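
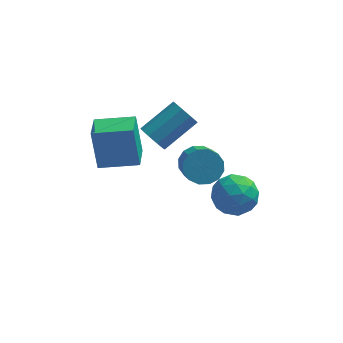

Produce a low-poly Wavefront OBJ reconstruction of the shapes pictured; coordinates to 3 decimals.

v -4.352 -3.78 -0.603
v -4.651 -3.342 1.45
v -4.32 -2.371 -0.899
v -4.618 -1.933 1.154
v -2.482 -3.767 -0.334
v -2.78 -3.329 1.719
v -2.449 -2.358 -0.63
v -2.748 -1.92 1.423
v 1.719 -1.493 -3.3
v 2.511 -1.928 -4.055
v 0.969 -3.232 -3.085
v 1.761 -3.667 -3.84
v 2.105 -3.286 -2.781
v 2.569 -2.211 -2.913
v 0.911 -2.949 -4.227
v 1.375 -1.874 -4.359
v 2.012 -2.828 -4.628
v 2.75 -3.036 -3.734
v 0.73 -2.124 -3.406
v 1.468 -2.332 -2.512
v 2.181 -1.558 -3.696
v 1.299 -3.602 -3.444
v 1.501 -3.378 -2.821
v 1.967 -3.633 -3.265
v 2.215 -1.725 -3.025
v 2.68 -1.98 -3.469
v 2.442 -2.778 -2.72
v 0.8 -3.18 -3.671
v 1.265 -3.435 -4.115
v 1.513 -1.527 -3.875
v 1.979 -1.782 -4.319
v 1.038 -2.382 -4.42
v 2.353 -2.342 -4.477
v 1.912 -3.364 -4.351
v 1.413 -2.942 -4.578
v 1.685 -2.311 -4.656
v 2.787 -2.465 -3.951
v 2.346 -3.487 -3.825
v 2.548 -3.263 -3.202
v 2.821 -2.631 -3.28
v 2.493 -2.994 -4.288
v 1.134 -1.673 -3.315
v 0.693 -2.695 -3.189
v 0.659 -2.529 -3.86
v 0.932 -1.897 -3.938
v 1.568 -1.796 -2.789
v 1.127 -2.818 -2.663
v 1.795 -2.849 -2.484
v 2.067 -2.218 -2.562
v 0.987 -2.166 -2.852
v 0.071 -2.61 -1.212
v 0.951 -2.35 -1.058
v 1.208 -4.011 0.267
v 0.329 -4.27 0.112
v 0.693 -2.122 -0.722
v 0.95 -3.783 0.603
v 0.268 -2.024 -0.517
v 0.525 -3.685 0.808
v -0.209 -2.084 -0.499
v 0.048 -3.744 0.826
v -0.612 -2.284 -0.672
v -0.354 -3.945 0.653
v -0.831 -2.571 -0.989
v -0.573 -4.232 0.335
v -0.808 -2.869 -1.367
v -0.551 -4.53 -0.042
v -0.55 -3.097 -1.703
v -0.293 -4.758 -0.378
v -0.125 -3.195 -1.908
v 0.132 -4.856 -0.583
v 0.352 -3.136 -1.926
v 0.609 -4.796 -0.601
v 0.754 -2.935 -1.753
v 1.012 -4.596 -0.428
v 0.973 -2.648 -1.435
v 1.231 -4.309 -0.111
v -1.95 -3.003 0.828
v -1.443 -3.578 0.684
v -0.023 -2.592 1.749
v -0.53 -2.017 1.892
v -1.412 -3.208 0.301
v 0.007 -2.222 1.366
v -1.633 -2.742 0.164
v -0.214 -1.756 1.229
v -2.002 -2.398 0.338
v -0.583 -1.412 1.402
v -2.347 -2.338 0.741
v -0.928 -1.351 1.805
v -2.506 -2.588 1.184
v -1.086 -1.602 2.249
v -2.404 -3.033 1.461
v -0.985 -2.047 2.526
v -2.09 -3.464 1.441
v -0.671 -2.477 2.506
v -1.71 -3.679 1.135
v -0.291 -2.693 2.199
f 2 4 1
f 5 2 1
f 1 4 3
f 3 5 1
f 2 8 4
f 6 2 5
f 6 8 2
f 4 8 3
f 7 5 3
f 3 8 7
f 7 6 5
f 8 6 7
f 9 46 25
f 46 20 49
f 25 49 14
f 46 49 25
f 9 25 21
f 25 14 26
f 21 26 10
f 25 26 21
f 9 21 30
f 21 10 31
f 30 31 16
f 21 31 30
f 9 30 42
f 30 16 45
f 42 45 19
f 30 45 42
f 9 42 46
f 42 19 50
f 46 50 20
f 42 50 46
f 10 26 37
f 26 14 40
f 37 40 18
f 26 40 37
f 14 49 27
f 49 20 48
f 27 48 13
f 49 48 27
f 20 50 47
f 50 19 43
f 47 43 11
f 50 43 47
f 19 45 44
f 45 16 32
f 44 32 15
f 45 32 44
f 16 31 36
f 31 10 33
f 36 33 17
f 31 33 36
f 12 38 24
f 38 18 39
f 24 39 13
f 38 39 24
f 12 24 22
f 24 13 23
f 22 23 11
f 24 23 22
f 12 22 29
f 22 11 28
f 29 28 15
f 22 28 29
f 12 29 34
f 29 15 35
f 34 35 17
f 29 35 34
f 12 34 38
f 34 17 41
f 38 41 18
f 34 41 38
f 13 39 27
f 39 18 40
f 27 40 14
f 39 40 27
f 11 23 47
f 23 13 48
f 47 48 20
f 23 48 47
f 15 28 44
f 28 11 43
f 44 43 19
f 28 43 44
f 17 35 36
f 35 15 32
f 36 32 16
f 35 32 36
f 18 41 37
f 41 17 33
f 37 33 10
f 41 33 37
f 52 51 55
f 52 55 53
f 53 55 56
f 53 56 54
f 55 51 57
f 55 57 56
f 56 57 58
f 56 58 54
f 57 51 59
f 57 59 58
f 58 59 60
f 58 60 54
f 59 51 61
f 59 61 60
f 60 61 62
f 60 62 54
f 61 51 63
f 61 63 62
f 62 63 64
f 62 64 54
f 63 51 65
f 63 65 64
f 64 65 66
f 64 66 54
f 65 51 67
f 65 67 66
f 66 67 68
f 66 68 54
f 67 51 69
f 67 69 68
f 68 69 70
f 68 70 54
f 69 51 71
f 69 71 70
f 70 71 72
f 70 72 54
f 71 51 73
f 71 73 72
f 72 73 74
f 72 74 54
f 73 51 75
f 73 75 74
f 74 75 76
f 74 76 54
f 75 51 52
f 75 52 76
f 76 52 53
f 76 53 54
f 78 77 81
f 78 81 79
f 79 81 82
f 79 82 80
f 81 77 83
f 81 83 82
f 82 83 84
f 82 84 80
f 83 77 85
f 83 85 84
f 84 85 86
f 84 86 80
f 85 77 87
f 85 87 86
f 86 87 88
f 86 88 80
f 87 77 89
f 87 89 88
f 88 89 90
f 88 90 80
f 89 77 91
f 89 91 90
f 90 91 92
f 90 92 80
f 91 77 93
f 91 93 92
f 92 93 94
f 92 94 80
f 93 77 95
f 93 95 94
f 94 95 96
f 94 96 80
f 95 77 78
f 95 78 96
f 96 78 79
f 96 79 80



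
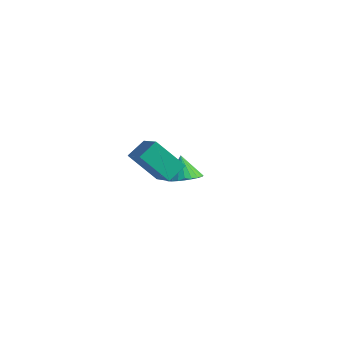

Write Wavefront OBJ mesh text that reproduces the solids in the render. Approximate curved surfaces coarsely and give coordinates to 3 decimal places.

v 0.656 -4.685 0.884
v 0.854 -3.975 1.244
v -0.382 -3.839 -0.212
v -0.183 -3.129 0.148
v 1.723 -4.531 -0.008
v 1.922 -3.821 0.352
v 0.686 -3.685 -1.104
v 0.884 -2.975 -0.744
v -0.241 -0.354 -4.19
v 0.233 -0.632 -3.789
v -0.679 0.054 -3.39
v 0.345 -0.399 -3.847
v 0.367 -0.158 -3.957
v 0.298 0.052 -4.102
v 0.146 0.201 -4.261
v -0.064 0.265 -4.409
v -0.302 0.236 -4.524
v -0.53 0.116 -4.588
v -0.714 -0.075 -4.592
v -0.826 -0.309 -4.534
v -0.848 -0.549 -4.424
v -0.779 -0.76 -4.279
v -0.627 -0.909 -4.12
v -0.417 -0.973 -3.972
v -0.179 -0.943 -3.857
v 0.049 -0.824 -3.793
f 2 4 1
f 5 2 1
f 1 4 3
f 3 5 1
f 2 8 4
f 6 2 5
f 6 8 2
f 4 8 3
f 7 5 3
f 3 8 7
f 7 6 5
f 8 6 7
f 10 9 12
f 10 12 11
f 12 9 13
f 12 13 11
f 13 9 14
f 13 14 11
f 14 9 15
f 14 15 11
f 15 9 16
f 15 16 11
f 16 9 17
f 16 17 11
f 17 9 18
f 17 18 11
f 18 9 19
f 18 19 11
f 19 9 20
f 19 20 11
f 20 9 21
f 20 21 11
f 21 9 22
f 21 22 11
f 22 9 23
f 22 23 11
f 23 9 24
f 23 24 11
f 24 9 25
f 24 25 11
f 25 9 26
f 25 26 11
f 26 9 10
f 26 10 11



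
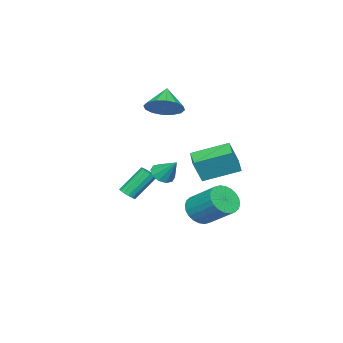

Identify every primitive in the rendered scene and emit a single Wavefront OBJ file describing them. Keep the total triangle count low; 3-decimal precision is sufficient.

v -1.631 -0.316 -3.307
v -1.312 0.17 -4.059
v -1.05 1.782 -2.904
v -1.369 1.296 -2.153
v -1.675 0.241 -4.075
v -1.413 1.853 -2.921
v -2.032 0.228 -3.975
v -1.77 1.84 -2.821
v -2.328 0.131 -3.773
v -2.065 1.743 -2.619
v -2.517 -0.033 -3.501
v -2.255 1.579 -2.346
v -2.572 -0.241 -3.199
v -2.31 1.371 -2.044
v -2.483 -0.46 -2.913
v -2.221 1.152 -1.758
v -2.265 -0.657 -2.687
v -2.003 0.955 -1.533
v -1.95 -0.802 -2.556
v -1.688 0.81 -1.401
v -1.587 -0.873 -2.539
v -1.325 0.739 -1.385
v -1.23 -0.86 -2.639
v -0.968 0.752 -1.485
v -0.935 -0.763 -2.841
v -0.672 0.849 -1.687
v -0.745 -0.599 -3.114
v -0.483 1.013 -1.959
v -0.69 -0.391 -3.416
v -0.428 1.221 -2.261
v -0.779 -0.172 -3.702
v -0.517 1.44 -2.547
v -0.997 0.025 -3.927
v -0.735 1.637 -2.773
v 2.276 -0.023 0.462
v 2.603 0.369 0.027
v 2.464 0.883 1.418
v 2.201 0.468 0.012
v 1.828 0.381 0.169
v 1.626 0.139 0.437
v 1.672 -0.164 0.715
v 1.948 -0.414 0.897
v 2.35 -0.513 0.912
v 2.723 -0.426 0.755
v 2.925 -0.184 0.487
v 2.879 0.119 0.208
v 0.804 -3.032 -1.962
v 1.186 -3.165 -1.652
v 0.338 -2.422 -0.288
v -0.044 -2.288 -0.598
v 1.252 -2.926 -1.742
v 0.404 -2.182 -0.378
v 1.197 -2.715 -1.891
v 0.349 -1.971 -0.526
v 1.037 -2.589 -2.059
v 0.189 -1.845 -0.695
v 0.815 -2.581 -2.201
v -0.033 -1.838 -0.837
v 0.59 -2.695 -2.279
v -0.258 -1.951 -0.915
v 0.422 -2.898 -2.272
v -0.426 -2.155 -0.908
v 0.356 -3.138 -2.182
v -0.492 -2.394 -0.818
v 0.411 -3.349 -2.034
v -0.437 -2.605 -0.669
v 0.571 -3.475 -1.865
v -0.277 -2.731 -0.501
v 0.793 -3.482 -1.723
v -0.055 -2.739 -0.359
v 1.018 -3.369 -1.645
v 0.17 -2.625 -0.281
v -2.168 1.574 0.287
v -1.589 1.372 1.612
v -1.268 2.264 -0.001
v -0.689 2.062 1.324
v -1.151 -0.042 -0.404
v -0.572 -0.244 0.921
v -0.251 0.648 -0.692
v 0.328 0.446 0.633
v -2.248 -2.804 3.101
v -1.659 -2.314 3.82
v -3.172 -3.216 4.139
v -2.016 -1.94 3.651
v -2.434 -1.797 3.335
v -2.803 -1.924 2.956
v -3.023 -2.287 2.616
v -3.035 -2.788 2.406
v -2.836 -3.293 2.382
v -2.48 -3.667 2.551
v -2.061 -3.81 2.867
v -1.693 -3.683 3.246
v -1.473 -3.32 3.586
v -1.461 -2.819 3.796
f 2 1 5
f 2 5 3
f 3 5 6
f 3 6 4
f 5 1 7
f 5 7 6
f 6 7 8
f 6 8 4
f 7 1 9
f 7 9 8
f 8 9 10
f 8 10 4
f 9 1 11
f 9 11 10
f 10 11 12
f 10 12 4
f 11 1 13
f 11 13 12
f 12 13 14
f 12 14 4
f 13 1 15
f 13 15 14
f 14 15 16
f 14 16 4
f 15 1 17
f 15 17 16
f 16 17 18
f 16 18 4
f 17 1 19
f 17 19 18
f 18 19 20
f 18 20 4
f 19 1 21
f 19 21 20
f 20 21 22
f 20 22 4
f 21 1 23
f 21 23 22
f 22 23 24
f 22 24 4
f 23 1 25
f 23 25 24
f 24 25 26
f 24 26 4
f 25 1 27
f 25 27 26
f 26 27 28
f 26 28 4
f 27 1 29
f 27 29 28
f 28 29 30
f 28 30 4
f 29 1 31
f 29 31 30
f 30 31 32
f 30 32 4
f 31 1 33
f 31 33 32
f 32 33 34
f 32 34 4
f 33 1 2
f 33 2 34
f 34 2 3
f 34 3 4
f 36 35 38
f 36 38 37
f 38 35 39
f 38 39 37
f 39 35 40
f 39 40 37
f 40 35 41
f 40 41 37
f 41 35 42
f 41 42 37
f 42 35 43
f 42 43 37
f 43 35 44
f 43 44 37
f 44 35 45
f 44 45 37
f 45 35 46
f 45 46 37
f 46 35 36
f 46 36 37
f 48 47 51
f 48 51 49
f 49 51 52
f 49 52 50
f 51 47 53
f 51 53 52
f 52 53 54
f 52 54 50
f 53 47 55
f 53 55 54
f 54 55 56
f 54 56 50
f 55 47 57
f 55 57 56
f 56 57 58
f 56 58 50
f 57 47 59
f 57 59 58
f 58 59 60
f 58 60 50
f 59 47 61
f 59 61 60
f 60 61 62
f 60 62 50
f 61 47 63
f 61 63 62
f 62 63 64
f 62 64 50
f 63 47 65
f 63 65 64
f 64 65 66
f 64 66 50
f 65 47 67
f 65 67 66
f 66 67 68
f 66 68 50
f 67 47 69
f 67 69 68
f 68 69 70
f 68 70 50
f 69 47 71
f 69 71 70
f 70 71 72
f 70 72 50
f 71 47 48
f 71 48 72
f 72 48 49
f 72 49 50
f 74 76 73
f 77 74 73
f 73 76 75
f 75 77 73
f 74 80 76
f 78 74 77
f 78 80 74
f 76 80 75
f 79 77 75
f 75 80 79
f 79 78 77
f 80 78 79
f 82 81 84
f 82 84 83
f 84 81 85
f 84 85 83
f 85 81 86
f 85 86 83
f 86 81 87
f 86 87 83
f 87 81 88
f 87 88 83
f 88 81 89
f 88 89 83
f 89 81 90
f 89 90 83
f 90 81 91
f 90 91 83
f 91 81 92
f 91 92 83
f 92 81 93
f 92 93 83
f 93 81 94
f 93 94 83
f 94 81 82
f 94 82 83



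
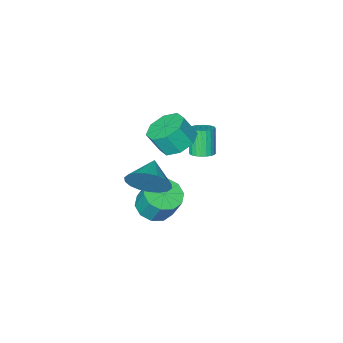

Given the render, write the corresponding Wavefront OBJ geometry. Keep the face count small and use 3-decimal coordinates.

v 1.36 -2.336 0.766
v 2.01 -2.641 0.35
v 2.411 -2.969 1.218
v 1.76 -2.664 1.634
v 2.1 -2.04 0.536
v 2.501 -2.368 1.403
v 1.756 -1.613 0.857
v 2.157 -1.94 1.724
v 1.18 -1.609 1.124
v 1.581 -1.937 1.992
v 0.709 -2.031 1.182
v 1.11 -2.359 2.05
v 0.619 -2.632 0.997
v 1.02 -2.96 1.864
v 0.963 -3.06 0.676
v 1.364 -3.387 1.543
v 1.539 -3.063 0.408
v 1.94 -3.391 1.276
v -0.667 -3.734 -2.03
v -0.362 -3.377 -1.808
v -0.647 -3.828 -0.688
v -0.953 -4.186 -0.91
v -0.539 -3.279 -1.813
v -0.824 -3.73 -0.694
v -0.736 -3.25 -1.852
v -1.022 -3.702 -0.733
v -0.923 -3.296 -1.918
v -1.208 -3.747 -0.799
v -1.071 -3.407 -2
v -1.356 -3.859 -0.881
v -1.157 -3.569 -2.088
v -1.442 -4.02 -0.968
v -1.169 -3.756 -2.166
v -1.454 -4.207 -1.047
v -1.104 -3.939 -2.224
v -1.389 -4.391 -1.104
v -0.973 -4.092 -2.252
v -1.258 -4.543 -1.132
v -0.796 -4.19 -2.246
v -1.081 -4.641 -1.127
v -0.598 -4.218 -2.207
v -0.884 -4.67 -1.088
v -0.412 -4.173 -2.141
v -0.697 -4.624 -1.022
v -0.264 -4.061 -2.059
v -0.549 -4.513 -0.94
v -0.178 -3.9 -1.972
v -0.463 -4.351 -0.852
v -0.166 -3.713 -1.893
v -0.451 -4.164 -0.774
v -0.231 -3.529 -1.836
v -0.516 -3.981 -0.716
v 4.198 0.021 1.588
v 4.647 -0.036 2.343
v 3.462 -0.701 1.972
v 4.397 0.256 2.413
v 4.107 0.502 2.319
v 3.835 0.653 2.081
v 3.635 0.679 1.745
v 3.546 0.574 1.379
v 3.587 0.36 1.053
v 3.749 0.078 0.834
v 3.999 -0.214 0.764
v 4.289 -0.46 0.857
v 4.561 -0.611 1.095
v 4.761 -0.636 1.431
v 4.85 -0.532 1.798
v 4.809 -0.318 2.123
v 2.367 -2.46 -2.737
v 2.881 -1.896 -2.976
v 2.807 -1.356 -1.863
v 2.293 -1.92 -1.623
v 2.424 -1.74 -3.082
v 2.35 -1.2 -1.968
v 1.945 -1.86 -3.056
v 1.871 -1.32 -1.942
v 1.627 -2.209 -2.908
v 1.553 -1.669 -1.794
v 1.592 -2.653 -2.694
v 1.518 -2.114 -1.581
v 1.853 -3.024 -2.497
v 1.779 -2.484 -1.384
v 2.31 -3.18 -2.392
v 2.236 -2.64 -1.278
v 2.789 -3.06 -2.418
v 2.715 -2.52 -1.304
v 3.107 -2.711 -2.566
v 3.033 -2.171 -1.452
v 3.142 -2.266 -2.779
v 3.068 -1.727 -1.666
f 2 1 5
f 2 5 3
f 3 5 6
f 3 6 4
f 5 1 7
f 5 7 6
f 6 7 8
f 6 8 4
f 7 1 9
f 7 9 8
f 8 9 10
f 8 10 4
f 9 1 11
f 9 11 10
f 10 11 12
f 10 12 4
f 11 1 13
f 11 13 12
f 12 13 14
f 12 14 4
f 13 1 15
f 13 15 14
f 14 15 16
f 14 16 4
f 15 1 17
f 15 17 16
f 16 17 18
f 16 18 4
f 17 1 2
f 17 2 18
f 18 2 3
f 18 3 4
f 20 19 23
f 20 23 21
f 21 23 24
f 21 24 22
f 23 19 25
f 23 25 24
f 24 25 26
f 24 26 22
f 25 19 27
f 25 27 26
f 26 27 28
f 26 28 22
f 27 19 29
f 27 29 28
f 28 29 30
f 28 30 22
f 29 19 31
f 29 31 30
f 30 31 32
f 30 32 22
f 31 19 33
f 31 33 32
f 32 33 34
f 32 34 22
f 33 19 35
f 33 35 34
f 34 35 36
f 34 36 22
f 35 19 37
f 35 37 36
f 36 37 38
f 36 38 22
f 37 19 39
f 37 39 38
f 38 39 40
f 38 40 22
f 39 19 41
f 39 41 40
f 40 41 42
f 40 42 22
f 41 19 43
f 41 43 42
f 42 43 44
f 42 44 22
f 43 19 45
f 43 45 44
f 44 45 46
f 44 46 22
f 45 19 47
f 45 47 46
f 46 47 48
f 46 48 22
f 47 19 49
f 47 49 48
f 48 49 50
f 48 50 22
f 49 19 51
f 49 51 50
f 50 51 52
f 50 52 22
f 51 19 20
f 51 20 52
f 52 20 21
f 52 21 22
f 54 53 56
f 54 56 55
f 56 53 57
f 56 57 55
f 57 53 58
f 57 58 55
f 58 53 59
f 58 59 55
f 59 53 60
f 59 60 55
f 60 53 61
f 60 61 55
f 61 53 62
f 61 62 55
f 62 53 63
f 62 63 55
f 63 53 64
f 63 64 55
f 64 53 65
f 64 65 55
f 65 53 66
f 65 66 55
f 66 53 67
f 66 67 55
f 67 53 68
f 67 68 55
f 68 53 54
f 68 54 55
f 70 69 73
f 70 73 71
f 71 73 74
f 71 74 72
f 73 69 75
f 73 75 74
f 74 75 76
f 74 76 72
f 75 69 77
f 75 77 76
f 76 77 78
f 76 78 72
f 77 69 79
f 77 79 78
f 78 79 80
f 78 80 72
f 79 69 81
f 79 81 80
f 80 81 82
f 80 82 72
f 81 69 83
f 81 83 82
f 82 83 84
f 82 84 72
f 83 69 85
f 83 85 84
f 84 85 86
f 84 86 72
f 85 69 87
f 85 87 86
f 86 87 88
f 86 88 72
f 87 69 89
f 87 89 88
f 88 89 90
f 88 90 72
f 89 69 70
f 89 70 90
f 90 70 71
f 90 71 72



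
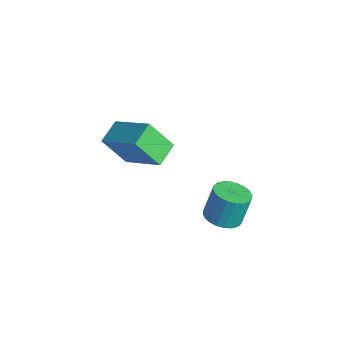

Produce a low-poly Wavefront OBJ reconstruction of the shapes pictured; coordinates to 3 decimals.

v -0.819 -3.458 1.872
v 0.642 -2.873 2.806
v -1.324 -2.656 2.16
v 0.138 -2.071 3.094
v -0.358 -2.749 0.706
v 1.104 -2.164 1.64
v -0.862 -1.947 0.994
v 0.599 -1.362 1.928
v 3.714 -1.17 0.663
v 4.364 -0.943 0.619
v 4.296 -0.523 1.773
v 3.646 -0.75 1.817
v 4.228 -0.728 0.532
v 4.159 -0.308 1.686
v 4.013 -0.58 0.466
v 3.944 -0.16 1.62
v 3.752 -0.522 0.429
v 3.684 -0.102 1.583
v 3.486 -0.563 0.428
v 3.418 -0.142 1.582
v 3.255 -0.696 0.463
v 3.186 -0.276 1.617
v 3.093 -0.901 0.528
v 3.025 -0.481 1.682
v 3.026 -1.148 0.614
v 2.958 -0.727 1.768
v 3.064 -1.397 0.707
v 2.996 -0.977 1.861
v 3.201 -1.612 0.794
v 3.132 -1.192 1.948
v 3.416 -1.76 0.86
v 3.347 -1.34 2.014
v 3.676 -1.818 0.897
v 3.608 -1.398 2.051
v 3.942 -1.778 0.898
v 3.874 -1.357 2.052
v 4.174 -1.644 0.863
v 4.105 -1.224 2.017
v 4.335 -1.439 0.798
v 4.267 -1.019 1.952
v 4.402 -1.193 0.712
v 4.334 -0.772 1.866
f 2 4 1
f 5 2 1
f 1 4 3
f 3 5 1
f 2 8 4
f 6 2 5
f 6 8 2
f 4 8 3
f 7 5 3
f 3 8 7
f 7 6 5
f 8 6 7
f 10 9 13
f 10 13 11
f 11 13 14
f 11 14 12
f 13 9 15
f 13 15 14
f 14 15 16
f 14 16 12
f 15 9 17
f 15 17 16
f 16 17 18
f 16 18 12
f 17 9 19
f 17 19 18
f 18 19 20
f 18 20 12
f 19 9 21
f 19 21 20
f 20 21 22
f 20 22 12
f 21 9 23
f 21 23 22
f 22 23 24
f 22 24 12
f 23 9 25
f 23 25 24
f 24 25 26
f 24 26 12
f 25 9 27
f 25 27 26
f 26 27 28
f 26 28 12
f 27 9 29
f 27 29 28
f 28 29 30
f 28 30 12
f 29 9 31
f 29 31 30
f 30 31 32
f 30 32 12
f 31 9 33
f 31 33 32
f 32 33 34
f 32 34 12
f 33 9 35
f 33 35 34
f 34 35 36
f 34 36 12
f 35 9 37
f 35 37 36
f 36 37 38
f 36 38 12
f 37 9 39
f 37 39 38
f 38 39 40
f 38 40 12
f 39 9 41
f 39 41 40
f 40 41 42
f 40 42 12
f 41 9 10
f 41 10 42
f 42 10 11
f 42 11 12



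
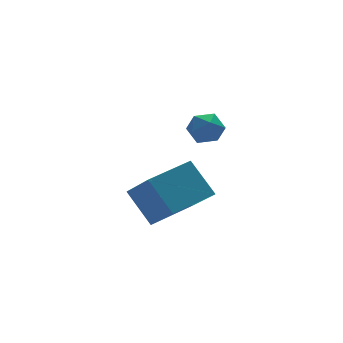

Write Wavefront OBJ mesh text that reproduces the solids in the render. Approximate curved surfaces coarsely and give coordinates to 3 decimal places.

v -2.852 -0.598 3.721
v -2.527 -0.157 4.164
v -1.913 -0.643 3.076
v -1.588 -0.202 3.519
v -1.742 -0.858 3.725
v -2.322 -0.83 4.124
v -2.118 0.03 3.116
v -2.698 0.058 3.515
v -2.073 0.231 3.79
v -1.841 -0.317 4.166
v -2.599 -0.483 3.074
v -2.367 -1.031 3.45
v -3.444 -0.365 -0.154
v -3.776 0.723 1.028
v -3.505 1.038 -1.463
v -3.837 2.126 -0.282
v -1.623 -0.066 0.082
v -1.955 1.022 1.263
v -1.684 1.337 -1.228
v -2.016 2.425 -0.046
f 1 12 6
f 1 6 2
f 1 2 8
f 1 8 11
f 1 11 12
f 2 6 10
f 6 12 5
f 12 11 3
f 11 8 7
f 8 2 9
f 4 10 5
f 4 5 3
f 4 3 7
f 4 7 9
f 4 9 10
f 5 10 6
f 3 5 12
f 7 3 11
f 9 7 8
f 10 9 2
f 14 16 13
f 17 14 13
f 13 16 15
f 15 17 13
f 14 20 16
f 18 14 17
f 18 20 14
f 16 20 15
f 19 17 15
f 15 20 19
f 19 18 17
f 20 18 19



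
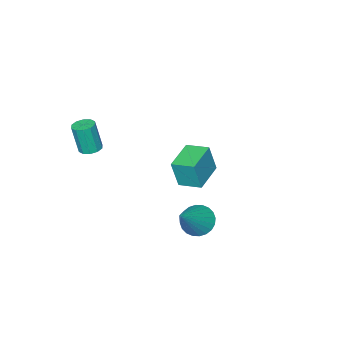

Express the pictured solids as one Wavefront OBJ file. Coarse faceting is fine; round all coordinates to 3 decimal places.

v 0.939 1.909 -2.561
v 1.447 2.139 -3.162
v 2.421 2.351 -1.139
v 1.301 2.415 -3.095
v 1.099 2.615 -2.947
v 0.873 2.707 -2.74
v 0.658 2.678 -2.505
v 0.484 2.531 -2.28
v 0.381 2.29 -2.096
v 0.362 1.991 -1.984
v 0.431 1.68 -1.959
v 0.577 1.404 -2.026
v 0.779 1.204 -2.174
v 1.005 1.112 -2.381
v 1.221 1.141 -2.616
v 1.394 1.288 -2.842
v 1.498 1.528 -3.025
v 1.516 1.827 -3.137
v 1.963 -3.847 -0.488
v 2.463 -4.057 -0.579
v 2.617 -4.343 0.916
v 2.117 -4.133 1.008
v 2.498 -3.724 -0.519
v 2.652 -4.01 0.976
v 2.329 -3.438 -0.447
v 2.482 -3.724 1.048
v 2.02 -3.309 -0.39
v 2.173 -3.595 1.105
v 1.689 -3.385 -0.371
v 1.843 -3.671 1.124
v 1.463 -3.637 -0.396
v 1.617 -3.923 1.099
v 1.428 -3.97 -0.456
v 1.582 -4.256 1.039
v 1.598 -4.256 -0.528
v 1.751 -4.542 0.967
v 1.907 -4.385 -0.585
v 2.06 -4.671 0.91
v 2.237 -4.309 -0.604
v 2.391 -4.595 0.891
v -3.246 -2.743 -3.745
v -2.948 -2.932 -2.266
v -3.649 -1.656 -3.525
v -3.351 -1.844 -2.047
v -1.729 -2.136 -3.973
v -1.431 -2.324 -2.495
v -2.132 -1.048 -3.754
v -1.834 -1.237 -2.275
f 2 1 4
f 2 4 3
f 4 1 5
f 4 5 3
f 5 1 6
f 5 6 3
f 6 1 7
f 6 7 3
f 7 1 8
f 7 8 3
f 8 1 9
f 8 9 3
f 9 1 10
f 9 10 3
f 10 1 11
f 10 11 3
f 11 1 12
f 11 12 3
f 12 1 13
f 12 13 3
f 13 1 14
f 13 14 3
f 14 1 15
f 14 15 3
f 15 1 16
f 15 16 3
f 16 1 17
f 16 17 3
f 17 1 18
f 17 18 3
f 18 1 2
f 18 2 3
f 20 19 23
f 20 23 21
f 21 23 24
f 21 24 22
f 23 19 25
f 23 25 24
f 24 25 26
f 24 26 22
f 25 19 27
f 25 27 26
f 26 27 28
f 26 28 22
f 27 19 29
f 27 29 28
f 28 29 30
f 28 30 22
f 29 19 31
f 29 31 30
f 30 31 32
f 30 32 22
f 31 19 33
f 31 33 32
f 32 33 34
f 32 34 22
f 33 19 35
f 33 35 34
f 34 35 36
f 34 36 22
f 35 19 37
f 35 37 36
f 36 37 38
f 36 38 22
f 37 19 39
f 37 39 38
f 38 39 40
f 38 40 22
f 39 19 20
f 39 20 40
f 40 20 21
f 40 21 22
f 42 44 41
f 45 42 41
f 41 44 43
f 43 45 41
f 42 48 44
f 46 42 45
f 46 48 42
f 44 48 43
f 47 45 43
f 43 48 47
f 47 46 45
f 48 46 47



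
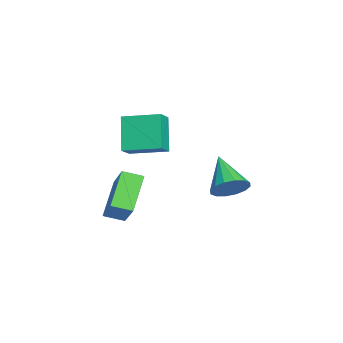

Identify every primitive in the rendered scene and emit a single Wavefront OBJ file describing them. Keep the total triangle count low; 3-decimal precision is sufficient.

v -0.072 -4.26 -2.315
v 1.221 -3.892 -1.03
v -0.051 -3.372 -2.591
v 1.242 -3.004 -1.305
v 1.278 -4.676 -3.555
v 2.571 -4.308 -2.269
v 1.299 -3.788 -3.83
v 2.592 -3.42 -2.545
v 1.982 0.389 -1.606
v 2.441 0.548 -0.921
v 0.538 -0.049 -0.534
v 2.253 0.927 -1.02
v 1.991 1.162 -1.276
v 1.727 1.19 -1.621
v 1.531 1.003 -1.961
v 1.456 0.652 -2.206
v 1.522 0.23 -2.29
v 1.711 -0.149 -2.191
v 1.972 -0.383 -1.935
v 2.236 -0.411 -1.59
v 2.432 -0.224 -1.25
v 2.507 0.127 -1.005
v 1.412 -3.597 1.933
v 2.153 -3.872 2.461
v 1.772 -2.047 2.237
v 2.513 -2.322 2.764
v 2.407 -3.558 0.556
v 3.148 -3.833 1.083
v 2.767 -2.008 0.859
v 3.508 -2.283 1.387
f 2 4 1
f 5 2 1
f 1 4 3
f 3 5 1
f 2 8 4
f 6 2 5
f 6 8 2
f 4 8 3
f 7 5 3
f 3 8 7
f 7 6 5
f 8 6 7
f 10 9 12
f 10 12 11
f 12 9 13
f 12 13 11
f 13 9 14
f 13 14 11
f 14 9 15
f 14 15 11
f 15 9 16
f 15 16 11
f 16 9 17
f 16 17 11
f 17 9 18
f 17 18 11
f 18 9 19
f 18 19 11
f 19 9 20
f 19 20 11
f 20 9 21
f 20 21 11
f 21 9 22
f 21 22 11
f 22 9 10
f 22 10 11
f 24 26 23
f 27 24 23
f 23 26 25
f 25 27 23
f 24 30 26
f 28 24 27
f 28 30 24
f 26 30 25
f 29 27 25
f 25 30 29
f 29 28 27
f 30 28 29



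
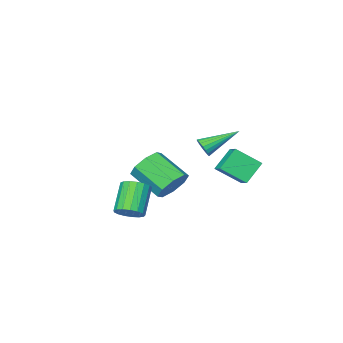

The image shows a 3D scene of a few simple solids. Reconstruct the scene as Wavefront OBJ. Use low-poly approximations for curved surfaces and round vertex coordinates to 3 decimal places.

v 3.913 -1.912 -1.042
v 4.498 -2.305 -0.852
v 3.592 -3.061 0.372
v 3.007 -2.668 0.182
v 4.523 -2.017 -0.655
v 3.617 -2.773 0.569
v 4.408 -1.705 -0.547
v 3.503 -2.461 0.677
v 4.18 -1.44 -0.553
v 3.274 -2.196 0.671
v 3.89 -1.284 -0.671
v 2.985 -2.04 0.553
v 3.606 -1.271 -0.873
v 2.7 -2.027 0.351
v 3.392 -1.406 -1.115
v 2.486 -2.162 0.109
v 3.297 -1.656 -1.339
v 2.392 -2.412 -0.115
v 3.344 -1.965 -1.496
v 2.438 -2.721 -0.272
v 3.52 -2.262 -1.548
v 2.615 -3.018 -0.324
v 3.787 -2.478 -1.485
v 2.881 -3.234 -0.261
v 4.082 -2.565 -1.32
v 3.177 -3.321 -0.096
v 4.339 -2.503 -1.091
v 3.433 -3.259 0.133
v -0.24 -1.946 1.966
v 0.044 -1.569 2.267
v -1.9 -1.374 2.814
v -0.017 -1.441 2.062
v -0.122 -1.413 1.838
v -0.25 -1.491 1.639
v -0.377 -1.659 1.505
v -0.476 -1.883 1.462
v -0.529 -2.12 1.519
v -0.524 -2.323 1.664
v -0.463 -2.45 1.869
v -0.358 -2.478 2.093
v -0.23 -2.4 2.292
v -0.103 -2.233 2.427
v -0.004 -2.008 2.47
v 0.049 -1.771 2.413
v -3.232 -1.73 0.188
v -2.957 -0.957 0.582
v -2.23 -1.598 -0.767
v -1.956 -0.825 -0.372
v -2.264 -2.535 1.092
v -1.99 -1.762 1.487
v -1.263 -2.403 0.138
v -0.988 -1.63 0.532
v 0.89 -2.703 -0.504
v 1.777 -2.348 -0.334
v 2.217 -3.923 0.654
v 1.33 -4.277 0.484
v 1.289 -2.156 0.191
v 1.729 -3.73 1.179
v 0.567 -2.283 0.309
v 1.007 -3.858 1.296
v 0.034 -2.657 -0.049
v 0.474 -4.231 0.938
v 0.003 -3.057 -0.674
v 0.443 -4.632 0.314
v 0.491 -3.25 -1.199
v 0.931 -4.824 -0.211
v 1.213 -3.122 -1.316
v 1.653 -4.697 -0.329
v 1.746 -2.749 -0.958
v 2.186 -4.323 0.029
f 2 1 5
f 2 5 3
f 3 5 6
f 3 6 4
f 5 1 7
f 5 7 6
f 6 7 8
f 6 8 4
f 7 1 9
f 7 9 8
f 8 9 10
f 8 10 4
f 9 1 11
f 9 11 10
f 10 11 12
f 10 12 4
f 11 1 13
f 11 13 12
f 12 13 14
f 12 14 4
f 13 1 15
f 13 15 14
f 14 15 16
f 14 16 4
f 15 1 17
f 15 17 16
f 16 17 18
f 16 18 4
f 17 1 19
f 17 19 18
f 18 19 20
f 18 20 4
f 19 1 21
f 19 21 20
f 20 21 22
f 20 22 4
f 21 1 23
f 21 23 22
f 22 23 24
f 22 24 4
f 23 1 25
f 23 25 24
f 24 25 26
f 24 26 4
f 25 1 27
f 25 27 26
f 26 27 28
f 26 28 4
f 27 1 2
f 27 2 28
f 28 2 3
f 28 3 4
f 30 29 32
f 30 32 31
f 32 29 33
f 32 33 31
f 33 29 34
f 33 34 31
f 34 29 35
f 34 35 31
f 35 29 36
f 35 36 31
f 36 29 37
f 36 37 31
f 37 29 38
f 37 38 31
f 38 29 39
f 38 39 31
f 39 29 40
f 39 40 31
f 40 29 41
f 40 41 31
f 41 29 42
f 41 42 31
f 42 29 43
f 42 43 31
f 43 29 44
f 43 44 31
f 44 29 30
f 44 30 31
f 46 48 45
f 49 46 45
f 45 48 47
f 47 49 45
f 46 52 48
f 50 46 49
f 50 52 46
f 48 52 47
f 51 49 47
f 47 52 51
f 51 50 49
f 52 50 51
f 54 53 57
f 54 57 55
f 55 57 58
f 55 58 56
f 57 53 59
f 57 59 58
f 58 59 60
f 58 60 56
f 59 53 61
f 59 61 60
f 60 61 62
f 60 62 56
f 61 53 63
f 61 63 62
f 62 63 64
f 62 64 56
f 63 53 65
f 63 65 64
f 64 65 66
f 64 66 56
f 65 53 67
f 65 67 66
f 66 67 68
f 66 68 56
f 67 53 69
f 67 69 68
f 68 69 70
f 68 70 56
f 69 53 54
f 69 54 70
f 70 54 55
f 70 55 56



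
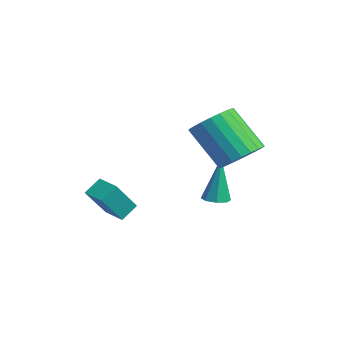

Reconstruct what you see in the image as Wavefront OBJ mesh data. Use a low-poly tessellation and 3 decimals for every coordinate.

v 0.452 -1.664 -1.575
v 0.834 -2.614 -0.231
v 0.288 -1.014 -1.069
v 0.67 -1.964 0.275
v 1.33 -1.396 -1.635
v 1.712 -2.346 -0.291
v 1.166 -0.746 -1.129
v 1.548 -1.696 0.215
v 1.374 2.31 -1.324
v 1.873 2.091 -1.243
v 1.186 2.61 0.644
v 1.887 2.507 -1.305
v 1.601 2.808 -1.378
v 1.183 2.816 -1.42
v 0.876 2.528 -1.405
v 0.861 2.112 -1.343
v 1.147 1.812 -1.27
v 1.566 1.803 -1.228
v 4.324 1.844 2.114
v 4.925 1.158 2.294
v 3.758 0.53 3.805
v 3.156 1.216 3.626
v 5.06 1.444 2.517
v 3.893 0.815 4.028
v 5.068 1.798 2.67
v 3.901 1.17 4.181
v 4.947 2.161 2.728
v 3.78 1.533 4.239
v 4.718 2.469 2.679
v 3.551 1.841 4.19
v 4.421 2.669 2.533
v 3.254 2.041 4.044
v 4.107 2.726 2.314
v 2.94 2.098 3.825
v 3.831 2.631 2.061
v 2.664 2.003 3.572
v 3.639 2.4 1.817
v 2.472 1.771 3.328
v 3.567 2.072 1.625
v 2.4 1.444 3.136
v 3.625 1.705 1.517
v 2.457 1.077 3.028
v 3.803 1.363 1.512
v 2.636 0.734 3.024
v 4.072 1.103 1.612
v 2.905 0.475 3.123
v 4.384 0.972 1.799
v 3.217 0.343 3.31
v 4.686 0.991 2.04
v 3.519 0.363 3.551
f 2 4 1
f 5 2 1
f 1 4 3
f 3 5 1
f 2 8 4
f 6 2 5
f 6 8 2
f 4 8 3
f 7 5 3
f 3 8 7
f 7 6 5
f 8 6 7
f 10 9 12
f 10 12 11
f 12 9 13
f 12 13 11
f 13 9 14
f 13 14 11
f 14 9 15
f 14 15 11
f 15 9 16
f 15 16 11
f 16 9 17
f 16 17 11
f 17 9 18
f 17 18 11
f 18 9 10
f 18 10 11
f 20 19 23
f 20 23 21
f 21 23 24
f 21 24 22
f 23 19 25
f 23 25 24
f 24 25 26
f 24 26 22
f 25 19 27
f 25 27 26
f 26 27 28
f 26 28 22
f 27 19 29
f 27 29 28
f 28 29 30
f 28 30 22
f 29 19 31
f 29 31 30
f 30 31 32
f 30 32 22
f 31 19 33
f 31 33 32
f 32 33 34
f 32 34 22
f 33 19 35
f 33 35 34
f 34 35 36
f 34 36 22
f 35 19 37
f 35 37 36
f 36 37 38
f 36 38 22
f 37 19 39
f 37 39 38
f 38 39 40
f 38 40 22
f 39 19 41
f 39 41 40
f 40 41 42
f 40 42 22
f 41 19 43
f 41 43 42
f 42 43 44
f 42 44 22
f 43 19 45
f 43 45 44
f 44 45 46
f 44 46 22
f 45 19 47
f 45 47 46
f 46 47 48
f 46 48 22
f 47 19 49
f 47 49 48
f 48 49 50
f 48 50 22
f 49 19 20
f 49 20 50
f 50 20 21
f 50 21 22



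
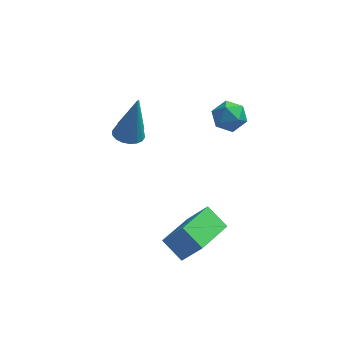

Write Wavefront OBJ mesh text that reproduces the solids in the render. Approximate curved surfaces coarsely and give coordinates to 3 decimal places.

v 3.004 1.83 1.271
v 3.531 1.89 0.701
v 2.849 0.61 0.999
v 3.376 0.67 0.429
v 3.599 0.724 1.173
v 3.695 1.478 1.341
v 2.685 1.022 0.359
v 2.781 1.776 0.527
v 3.334 1.391 0.138
v 3.898 1.207 0.641
v 2.482 1.293 1.059
v 3.046 1.109 1.562
v 1.871 -4.134 -3.008
v 1.073 -3.609 -2.367
v 2.675 -2.482 -3.36
v 1.877 -1.957 -2.72
v 2.663 -4.283 -1.9
v 1.865 -3.758 -1.26
v 3.467 -2.631 -2.253
v 2.669 -2.106 -1.612
v -0.613 0.546 0.501
v -0.195 0.788 0.259
v -0.367 1.214 1.599
v -0.467 0.974 0.207
v -0.794 0.997 0.266
v -1.053 0.847 0.415
v -1.143 0.582 0.597
v -1.031 0.303 0.742
v -0.76 0.117 0.794
v -0.432 0.094 0.735
v -0.174 0.244 0.586
v -0.083 0.509 0.404
v -0.561 -0.553 1.111
v -0.154 -0.063 0.984
v -0.219 -0.327 3.089
v -0.408 0.071 1.013
v -0.693 0.082 1.062
v -0.952 -0.034 1.12
v -1.134 -0.252 1.176
v -1.202 -0.53 1.219
v -1.143 -0.812 1.241
v -0.969 -1.043 1.238
v -0.714 -1.177 1.209
v -0.429 -1.187 1.161
v -0.17 -1.072 1.103
v 0.011 -0.854 1.046
v 0.079 -0.576 1.003
v 0.02 -0.294 0.981
f 1 12 6
f 1 6 2
f 1 2 8
f 1 8 11
f 1 11 12
f 2 6 10
f 6 12 5
f 12 11 3
f 11 8 7
f 8 2 9
f 4 10 5
f 4 5 3
f 4 3 7
f 4 7 9
f 4 9 10
f 5 10 6
f 3 5 12
f 7 3 11
f 9 7 8
f 10 9 2
f 14 16 13
f 17 14 13
f 13 16 15
f 15 17 13
f 14 20 16
f 18 14 17
f 18 20 14
f 16 20 15
f 19 17 15
f 15 20 19
f 19 18 17
f 20 18 19
f 22 21 24
f 22 24 23
f 24 21 25
f 24 25 23
f 25 21 26
f 25 26 23
f 26 21 27
f 26 27 23
f 27 21 28
f 27 28 23
f 28 21 29
f 28 29 23
f 29 21 30
f 29 30 23
f 30 21 31
f 30 31 23
f 31 21 32
f 31 32 23
f 32 21 22
f 32 22 23
f 34 33 36
f 34 36 35
f 36 33 37
f 36 37 35
f 37 33 38
f 37 38 35
f 38 33 39
f 38 39 35
f 39 33 40
f 39 40 35
f 40 33 41
f 40 41 35
f 41 33 42
f 41 42 35
f 42 33 43
f 42 43 35
f 43 33 44
f 43 44 35
f 44 33 45
f 44 45 35
f 45 33 46
f 45 46 35
f 46 33 47
f 46 47 35
f 47 33 48
f 47 48 35
f 48 33 34
f 48 34 35



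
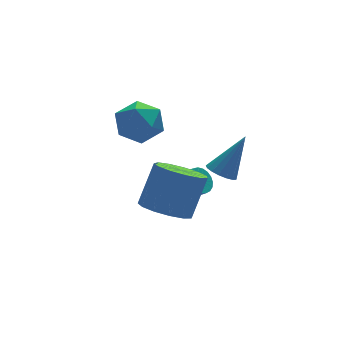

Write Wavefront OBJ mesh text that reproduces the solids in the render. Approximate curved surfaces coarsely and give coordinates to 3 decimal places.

v -2.393 1.419 0.622
v -2.15 1.103 0.135
v -1.564 0.265 0.97
v -1.807 0.581 1.458
v -1.963 1.28 0.183
v -1.378 0.442 1.018
v -1.851 1.482 0.306
v -1.266 0.644 1.142
v -1.833 1.673 0.485
v -1.248 0.835 1.32
v -1.911 1.82 0.687
v -1.326 0.982 1.523
v -2.073 1.898 0.878
v -1.487 1.06 1.714
v -2.289 1.892 1.025
v -1.704 1.054 1.86
v -2.524 1.805 1.102
v -1.939 0.967 1.938
v -2.736 1.652 1.096
v -2.151 0.814 1.932
v -2.889 1.458 1.009
v -2.304 0.62 1.844
v -2.956 1.257 0.854
v -2.37 0.419 1.689
v -2.925 1.084 0.659
v -2.34 0.246 1.495
v -2.802 0.969 0.458
v -2.217 0.131 1.294
v -2.609 0.932 0.286
v -2.024 0.094 1.121
v -2.378 0.979 0.171
v -1.793 0.141 1.007
v -3.08 3.643 4.467
v -2.537 2.707 4.403
v -4.083 3.153 3.117
v -3.54 2.217 3.053
v -4.189 2.411 3.899
v -3.569 2.714 4.733
v -3.051 3.146 2.787
v -2.431 3.449 3.621
v -2.52 2.401 3.365
v -3.222 1.946 4.052
v -3.398 3.914 3.468
v -4.1 3.459 4.155
v -1.461 -0.463 2.521
v -1.088 -0.97 2.323
v -0.399 -0.317 4.139
v -0.941 -0.717 2.203
v -0.914 -0.406 2.157
v -1.011 -0.108 2.194
v -1.212 0.109 2.306
v -1.469 0.195 2.468
v -1.725 0.13 2.641
v -1.92 -0.071 2.788
v -2.01 -0.362 2.873
v -1.974 -0.675 2.878
v -1.821 -0.941 2.801
v -1.585 -1.096 2.66
v -1.32 -1.107 2.487
v -4.234 -1.433 1.923
v -3.74 -0.662 1.41
v -2.853 -0.155 3.023
v -3.346 -0.927 3.537
v -4.245 -0.43 1.614
v -3.358 0.077 3.228
v -4.746 -0.517 1.917
v -3.859 -0.01 3.531
v -5.084 -0.895 2.221
v -4.197 -0.388 3.835
v -5.152 -1.444 2.431
v -4.265 -0.937 4.045
v -4.929 -1.989 2.48
v -4.042 -1.482 4.094
v -4.485 -2.358 2.352
v -3.598 -1.852 3.966
v -3.961 -2.434 2.087
v -3.074 -1.927 3.701
v -3.523 -2.192 1.771
v -2.636 -1.685 3.385
v -3.312 -1.709 1.503
v -2.425 -1.202 3.117
v -3.392 -1.139 1.368
v -2.505 -0.632 2.982
f 2 1 5
f 2 5 3
f 3 5 6
f 3 6 4
f 5 1 7
f 5 7 6
f 6 7 8
f 6 8 4
f 7 1 9
f 7 9 8
f 8 9 10
f 8 10 4
f 9 1 11
f 9 11 10
f 10 11 12
f 10 12 4
f 11 1 13
f 11 13 12
f 12 13 14
f 12 14 4
f 13 1 15
f 13 15 14
f 14 15 16
f 14 16 4
f 15 1 17
f 15 17 16
f 16 17 18
f 16 18 4
f 17 1 19
f 17 19 18
f 18 19 20
f 18 20 4
f 19 1 21
f 19 21 20
f 20 21 22
f 20 22 4
f 21 1 23
f 21 23 22
f 22 23 24
f 22 24 4
f 23 1 25
f 23 25 24
f 24 25 26
f 24 26 4
f 25 1 27
f 25 27 26
f 26 27 28
f 26 28 4
f 27 1 29
f 27 29 28
f 28 29 30
f 28 30 4
f 29 1 31
f 29 31 30
f 30 31 32
f 30 32 4
f 31 1 2
f 31 2 32
f 32 2 3
f 32 3 4
f 33 44 38
f 33 38 34
f 33 34 40
f 33 40 43
f 33 43 44
f 34 38 42
f 38 44 37
f 44 43 35
f 43 40 39
f 40 34 41
f 36 42 37
f 36 37 35
f 36 35 39
f 36 39 41
f 36 41 42
f 37 42 38
f 35 37 44
f 39 35 43
f 41 39 40
f 42 41 34
f 46 45 48
f 46 48 47
f 48 45 49
f 48 49 47
f 49 45 50
f 49 50 47
f 50 45 51
f 50 51 47
f 51 45 52
f 51 52 47
f 52 45 53
f 52 53 47
f 53 45 54
f 53 54 47
f 54 45 55
f 54 55 47
f 55 45 56
f 55 56 47
f 56 45 57
f 56 57 47
f 57 45 58
f 57 58 47
f 58 45 59
f 58 59 47
f 59 45 46
f 59 46 47
f 61 60 64
f 61 64 62
f 62 64 65
f 62 65 63
f 64 60 66
f 64 66 65
f 65 66 67
f 65 67 63
f 66 60 68
f 66 68 67
f 67 68 69
f 67 69 63
f 68 60 70
f 68 70 69
f 69 70 71
f 69 71 63
f 70 60 72
f 70 72 71
f 71 72 73
f 71 73 63
f 72 60 74
f 72 74 73
f 73 74 75
f 73 75 63
f 74 60 76
f 74 76 75
f 75 76 77
f 75 77 63
f 76 60 78
f 76 78 77
f 77 78 79
f 77 79 63
f 78 60 80
f 78 80 79
f 79 80 81
f 79 81 63
f 80 60 82
f 80 82 81
f 81 82 83
f 81 83 63
f 82 60 61
f 82 61 83
f 83 61 62
f 83 62 63



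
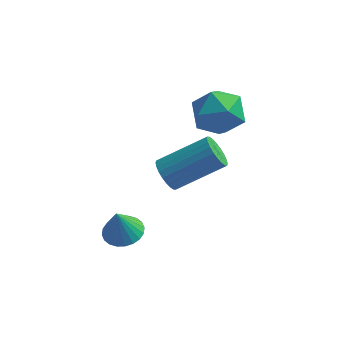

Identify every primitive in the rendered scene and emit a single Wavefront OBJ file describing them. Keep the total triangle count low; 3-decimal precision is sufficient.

v -2.648 2.067 -4.108
v -2.237 2.007 -4.696
v -0.521 2.813 -3.58
v -0.932 2.873 -2.992
v -2.339 2.267 -4.727
v -0.623 3.072 -3.611
v -2.488 2.496 -4.664
v -0.772 3.302 -3.548
v -2.662 2.66 -4.516
v -0.945 3.466 -3.4
v -2.833 2.734 -4.306
v -1.117 3.54 -3.19
v -2.976 2.707 -4.066
v -1.26 3.513 -2.95
v -3.069 2.582 -3.832
v -1.353 3.387 -2.716
v -3.098 2.378 -3.64
v -1.382 3.184 -2.524
v -3.059 2.127 -3.52
v -1.343 2.933 -2.404
v -2.957 1.868 -3.489
v -1.241 2.673 -2.373
v -2.808 1.638 -3.552
v -1.092 2.444 -2.436
v -2.635 1.474 -3.7
v -0.918 2.28 -2.584
v -2.463 1.4 -3.91
v -0.747 2.206 -2.794
v -2.32 1.427 -4.15
v -0.604 2.233 -3.034
v -2.227 1.553 -4.384
v -0.511 2.358 -3.268
v -2.198 1.756 -4.576
v -0.482 2.562 -3.46
v -1.842 2.653 -0.172
v -1.086 3.443 -0.016
v -0.554 1.517 -0.664
v 0.202 2.307 -0.508
v -0.327 1.869 0.357
v -1.122 2.571 0.661
v -0.518 2.389 -1.341
v -1.313 3.091 -1.037
v -0.267 3.279 -0.738
v -0.149 2.958 0.311
v -1.491 2.002 -0.991
v -1.373 1.681 0.058
v -3.19 -1.635 -3.987
v -2.498 -1.948 -3.961
v -3.35 -1.885 -2.753
v -2.436 -1.665 -3.896
v -2.489 -1.378 -3.845
v -2.649 -1.13 -3.815
v -2.891 -0.959 -3.812
v -3.179 -0.891 -3.836
v -3.468 -0.936 -3.882
v -3.715 -1.088 -3.945
v -3.882 -1.323 -4.014
v -3.944 -1.605 -4.079
v -3.891 -1.893 -4.13
v -3.731 -2.141 -4.16
v -3.489 -2.312 -4.163
v -3.201 -2.38 -4.139
v -2.912 -2.335 -4.093
v -2.665 -2.183 -4.03
f 2 1 5
f 2 5 3
f 3 5 6
f 3 6 4
f 5 1 7
f 5 7 6
f 6 7 8
f 6 8 4
f 7 1 9
f 7 9 8
f 8 9 10
f 8 10 4
f 9 1 11
f 9 11 10
f 10 11 12
f 10 12 4
f 11 1 13
f 11 13 12
f 12 13 14
f 12 14 4
f 13 1 15
f 13 15 14
f 14 15 16
f 14 16 4
f 15 1 17
f 15 17 16
f 16 17 18
f 16 18 4
f 17 1 19
f 17 19 18
f 18 19 20
f 18 20 4
f 19 1 21
f 19 21 20
f 20 21 22
f 20 22 4
f 21 1 23
f 21 23 22
f 22 23 24
f 22 24 4
f 23 1 25
f 23 25 24
f 24 25 26
f 24 26 4
f 25 1 27
f 25 27 26
f 26 27 28
f 26 28 4
f 27 1 29
f 27 29 28
f 28 29 30
f 28 30 4
f 29 1 31
f 29 31 30
f 30 31 32
f 30 32 4
f 31 1 33
f 31 33 32
f 32 33 34
f 32 34 4
f 33 1 2
f 33 2 34
f 34 2 3
f 34 3 4
f 35 46 40
f 35 40 36
f 35 36 42
f 35 42 45
f 35 45 46
f 36 40 44
f 40 46 39
f 46 45 37
f 45 42 41
f 42 36 43
f 38 44 39
f 38 39 37
f 38 37 41
f 38 41 43
f 38 43 44
f 39 44 40
f 37 39 46
f 41 37 45
f 43 41 42
f 44 43 36
f 48 47 50
f 48 50 49
f 50 47 51
f 50 51 49
f 51 47 52
f 51 52 49
f 52 47 53
f 52 53 49
f 53 47 54
f 53 54 49
f 54 47 55
f 54 55 49
f 55 47 56
f 55 56 49
f 56 47 57
f 56 57 49
f 57 47 58
f 57 58 49
f 58 47 59
f 58 59 49
f 59 47 60
f 59 60 49
f 60 47 61
f 60 61 49
f 61 47 62
f 61 62 49
f 62 47 63
f 62 63 49
f 63 47 64
f 63 64 49
f 64 47 48
f 64 48 49



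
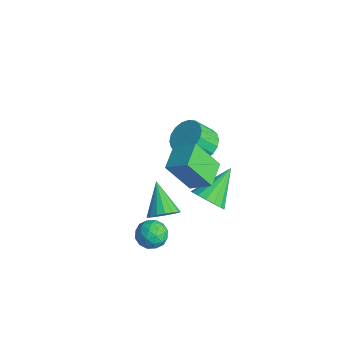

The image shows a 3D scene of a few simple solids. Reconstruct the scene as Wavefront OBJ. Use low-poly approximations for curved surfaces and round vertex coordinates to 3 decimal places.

v -2.121 4.229 -4.303
v -1.183 3.898 -4.404
v -1.38 3.02 -3.358
v -2.319 3.351 -3.257
v -1.139 4.233 -4.114
v -1.337 3.355 -3.068
v -1.29 4.568 -3.862
v -1.488 3.689 -2.816
v -1.605 4.835 -3.697
v -1.803 3.956 -2.651
v -2.023 4.982 -3.652
v -2.221 4.103 -2.606
v -2.46 4.98 -3.736
v -2.658 4.102 -2.69
v -2.83 4.83 -3.932
v -3.027 3.951 -2.887
v -3.06 4.56 -4.202
v -3.257 3.682 -3.156
v -3.103 4.225 -4.492
v -3.301 3.347 -3.446
v -2.952 3.891 -4.744
v -3.15 3.012 -3.698
v -2.637 3.624 -4.909
v -2.835 2.745 -3.863
v -2.219 3.477 -4.954
v -2.417 2.598 -3.908
v -1.782 3.478 -4.87
v -1.98 2.6 -3.824
v -1.413 3.629 -4.673
v -1.61 2.75 -3.628
v 3.658 -1.29 -2.172
v 4.39 -1.495 -2.451
v 3.21 -2.485 -2.469
v 3.942 -2.69 -2.748
v 3.83 -2.571 -1.955
v 4.107 -1.832 -1.772
v 3.493 -2.148 -3.148
v 3.77 -1.409 -2.965
v 4.287 -2.025 -3.055
v 4.496 -2.287 -2.318
v 3.104 -1.693 -2.602
v 3.313 -1.955 -1.865
v 4.063 -1.288 -2.285
v 3.537 -2.692 -2.635
v 3.471 -2.622 -2.168
v 3.901 -2.743 -2.333
v 3.897 -1.486 -1.886
v 4.327 -1.607 -2.05
v 3.999 -2.239 -1.759
v 3.273 -2.373 -2.87
v 3.703 -2.494 -3.034
v 3.699 -1.237 -2.587
v 4.129 -1.358 -2.752
v 3.601 -1.741 -3.161
v 4.433 -1.72 -2.805
v 4.17 -2.422 -2.979
v 3.906 -2.103 -3.214
v 4.069 -1.669 -3.106
v 4.556 -1.873 -2.371
v 4.293 -2.576 -2.546
v 4.227 -2.506 -2.08
v 4.39 -2.072 -1.972
v 4.496 -2.185 -2.726
v 3.307 -1.404 -2.374
v 3.044 -2.107 -2.549
v 3.21 -1.908 -2.948
v 3.373 -1.474 -2.84
v 3.43 -1.558 -1.941
v 3.167 -2.26 -2.115
v 3.531 -2.311 -1.814
v 3.694 -1.877 -1.706
v 3.104 -1.795 -2.194
v 2.874 1.511 -2.67
v 3.686 1.918 -2.819
v 2.286 3.109 -1.51
v 3.433 2.064 -3.148
v 3.052 2.084 -3.368
v 2.63 1.973 -3.428
v 2.264 1.756 -3.315
v 2.038 1.483 -3.054
v 2.003 1.216 -2.705
v 2.168 1.017 -2.348
v 2.494 0.932 -2.065
v 2.907 0.979 -1.921
v 3.313 1.148 -1.948
v 3.618 1.4 -2.141
v 3.752 1.678 -2.456
v 1.727 1.662 -1.154
v 1.168 0.687 0.477
v 2.606 2.309 -0.465
v 2.047 1.334 1.165
v 2.673 0.666 -1.425
v 2.114 -0.309 0.205
v 3.552 1.313 -0.737
v 2.993 0.338 0.894
v 2.693 -0.735 -2.723
v 3.145 -0.919 -2.088
v 1.307 -0.325 -1.617
v 3.211 -0.546 -2.143
v 3.159 -0.216 -2.331
v 3 -0.005 -2.608
v 2.771 0.038 -2.912
v 2.524 -0.096 -3.172
v 2.316 -0.376 -3.33
v 2.194 -0.738 -3.348
v 2.187 -1.1 -3.223
v 2.295 -1.378 -2.983
v 2.495 -1.509 -2.684
v 2.74 -1.463 -2.393
v 2.975 -1.25 -2.178
f 2 1 5
f 2 5 3
f 3 5 6
f 3 6 4
f 5 1 7
f 5 7 6
f 6 7 8
f 6 8 4
f 7 1 9
f 7 9 8
f 8 9 10
f 8 10 4
f 9 1 11
f 9 11 10
f 10 11 12
f 10 12 4
f 11 1 13
f 11 13 12
f 12 13 14
f 12 14 4
f 13 1 15
f 13 15 14
f 14 15 16
f 14 16 4
f 15 1 17
f 15 17 16
f 16 17 18
f 16 18 4
f 17 1 19
f 17 19 18
f 18 19 20
f 18 20 4
f 19 1 21
f 19 21 20
f 20 21 22
f 20 22 4
f 21 1 23
f 21 23 22
f 22 23 24
f 22 24 4
f 23 1 25
f 23 25 24
f 24 25 26
f 24 26 4
f 25 1 27
f 25 27 26
f 26 27 28
f 26 28 4
f 27 1 29
f 27 29 28
f 28 29 30
f 28 30 4
f 29 1 2
f 29 2 30
f 30 2 3
f 30 3 4
f 31 68 47
f 68 42 71
f 47 71 36
f 68 71 47
f 31 47 43
f 47 36 48
f 43 48 32
f 47 48 43
f 31 43 52
f 43 32 53
f 52 53 38
f 43 53 52
f 31 52 64
f 52 38 67
f 64 67 41
f 52 67 64
f 31 64 68
f 64 41 72
f 68 72 42
f 64 72 68
f 32 48 59
f 48 36 62
f 59 62 40
f 48 62 59
f 36 71 49
f 71 42 70
f 49 70 35
f 71 70 49
f 42 72 69
f 72 41 65
f 69 65 33
f 72 65 69
f 41 67 66
f 67 38 54
f 66 54 37
f 67 54 66
f 38 53 58
f 53 32 55
f 58 55 39
f 53 55 58
f 34 60 46
f 60 40 61
f 46 61 35
f 60 61 46
f 34 46 44
f 46 35 45
f 44 45 33
f 46 45 44
f 34 44 51
f 44 33 50
f 51 50 37
f 44 50 51
f 34 51 56
f 51 37 57
f 56 57 39
f 51 57 56
f 34 56 60
f 56 39 63
f 60 63 40
f 56 63 60
f 35 61 49
f 61 40 62
f 49 62 36
f 61 62 49
f 33 45 69
f 45 35 70
f 69 70 42
f 45 70 69
f 37 50 66
f 50 33 65
f 66 65 41
f 50 65 66
f 39 57 58
f 57 37 54
f 58 54 38
f 57 54 58
f 40 63 59
f 63 39 55
f 59 55 32
f 63 55 59
f 74 73 76
f 74 76 75
f 76 73 77
f 76 77 75
f 77 73 78
f 77 78 75
f 78 73 79
f 78 79 75
f 79 73 80
f 79 80 75
f 80 73 81
f 80 81 75
f 81 73 82
f 81 82 75
f 82 73 83
f 82 83 75
f 83 73 84
f 83 84 75
f 84 73 85
f 84 85 75
f 85 73 86
f 85 86 75
f 86 73 87
f 86 87 75
f 87 73 74
f 87 74 75
f 89 91 88
f 92 89 88
f 88 91 90
f 90 92 88
f 89 95 91
f 93 89 92
f 93 95 89
f 91 95 90
f 94 92 90
f 90 95 94
f 94 93 92
f 95 93 94
f 97 96 99
f 97 99 98
f 99 96 100
f 99 100 98
f 100 96 101
f 100 101 98
f 101 96 102
f 101 102 98
f 102 96 103
f 102 103 98
f 103 96 104
f 103 104 98
f 104 96 105
f 104 105 98
f 105 96 106
f 105 106 98
f 106 96 107
f 106 107 98
f 107 96 108
f 107 108 98
f 108 96 109
f 108 109 98
f 109 96 110
f 109 110 98
f 110 96 97
f 110 97 98



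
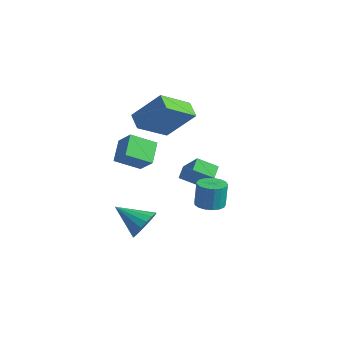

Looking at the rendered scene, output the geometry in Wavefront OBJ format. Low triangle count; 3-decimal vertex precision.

v 2.304 0.968 -2.365
v 2.936 0.59 -2.295
v 2.888 0.754 -0.966
v 2.256 1.132 -1.035
v 3.042 0.926 -2.333
v 2.994 1.09 -1.004
v 2.979 1.271 -2.378
v 2.931 1.435 -1.049
v 2.761 1.547 -2.42
v 2.713 1.712 -1.091
v 2.438 1.691 -2.449
v 2.391 1.855 -1.12
v 2.085 1.668 -2.459
v 2.037 1.833 -1.13
v 1.782 1.486 -2.447
v 1.734 1.65 -1.118
v 1.598 1.184 -2.417
v 1.55 1.349 -1.088
v 1.576 0.833 -2.374
v 1.528 0.998 -1.045
v 1.721 0.513 -2.329
v 1.673 0.678 -1
v 1.999 0.297 -2.293
v 1.952 0.462 -0.964
v 2.347 0.235 -2.272
v 2.3 0.399 -0.943
v 2.685 0.34 -2.273
v 2.638 0.505 -0.944
v 0.36 -1.385 -3.858
v 0.914 -1.704 -3.211
v -1.04 -2.075 -3.002
v 0.805 -1.307 -3.068
v 0.594 -0.928 -3.107
v 0.33 -0.654 -3.318
v 0.072 -0.547 -3.653
v -0.119 -0.632 -4.034
v -0.201 -0.89 -4.376
v -0.155 -1.261 -4.599
v 0.01 -1.661 -4.652
v 0.254 -1.997 -4.523
v 0.523 -2.194 -4.242
v 0.754 -2.205 -3.874
v 0.895 -2.028 -3.501
v -0.218 2.008 -1.635
v -0.589 2.592 -1.233
v -1.371 2.076 -2.799
v -1.743 2.659 -2.397
v 0.423 2.821 -2.223
v 0.051 3.404 -1.821
v -0.731 2.888 -3.387
v -1.102 3.472 -2.985
v -1.798 -0.119 1.35
v -2.635 0.181 1.761
v -1.724 1.628 0.224
v -2.561 1.928 0.635
v -0.719 0.812 2.865
v -1.556 1.112 3.276
v -0.645 2.559 1.739
v -1.482 2.859 2.15
v -2.379 -0.795 0.455
v -1.484 -0.765 1.284
v -1.768 0.331 -0.245
v -0.873 0.361 0.583
v -1.667 -1.641 -0.283
v -0.772 -1.611 0.545
v -1.056 -0.515 -0.984
v -0.161 -0.485 -0.155
f 2 1 5
f 2 5 3
f 3 5 6
f 3 6 4
f 5 1 7
f 5 7 6
f 6 7 8
f 6 8 4
f 7 1 9
f 7 9 8
f 8 9 10
f 8 10 4
f 9 1 11
f 9 11 10
f 10 11 12
f 10 12 4
f 11 1 13
f 11 13 12
f 12 13 14
f 12 14 4
f 13 1 15
f 13 15 14
f 14 15 16
f 14 16 4
f 15 1 17
f 15 17 16
f 16 17 18
f 16 18 4
f 17 1 19
f 17 19 18
f 18 19 20
f 18 20 4
f 19 1 21
f 19 21 20
f 20 21 22
f 20 22 4
f 21 1 23
f 21 23 22
f 22 23 24
f 22 24 4
f 23 1 25
f 23 25 24
f 24 25 26
f 24 26 4
f 25 1 27
f 25 27 26
f 26 27 28
f 26 28 4
f 27 1 2
f 27 2 28
f 28 2 3
f 28 3 4
f 30 29 32
f 30 32 31
f 32 29 33
f 32 33 31
f 33 29 34
f 33 34 31
f 34 29 35
f 34 35 31
f 35 29 36
f 35 36 31
f 36 29 37
f 36 37 31
f 37 29 38
f 37 38 31
f 38 29 39
f 38 39 31
f 39 29 40
f 39 40 31
f 40 29 41
f 40 41 31
f 41 29 42
f 41 42 31
f 42 29 43
f 42 43 31
f 43 29 30
f 43 30 31
f 45 47 44
f 48 45 44
f 44 47 46
f 46 48 44
f 45 51 47
f 49 45 48
f 49 51 45
f 47 51 46
f 50 48 46
f 46 51 50
f 50 49 48
f 51 49 50
f 53 55 52
f 56 53 52
f 52 55 54
f 54 56 52
f 53 59 55
f 57 53 56
f 57 59 53
f 55 59 54
f 58 56 54
f 54 59 58
f 58 57 56
f 59 57 58
f 61 63 60
f 64 61 60
f 60 63 62
f 62 64 60
f 61 67 63
f 65 61 64
f 65 67 61
f 63 67 62
f 66 64 62
f 62 67 66
f 66 65 64
f 67 65 66



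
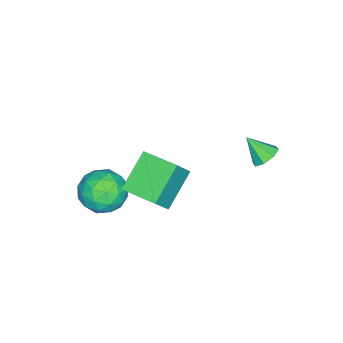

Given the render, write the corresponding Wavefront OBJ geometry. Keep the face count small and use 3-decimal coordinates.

v 1.858 -2.145 -0.16
v 2.86 -2.747 0.315
v 0.62 -3.493 0.745
v 1.622 -4.095 1.22
v 1.32 -2.944 1.64
v 2.085 -2.111 1.081
v 1.395 -4.129 -0.021
v 2.16 -3.296 -0.58
v 2.574 -3.973 0.401
v 2.527 -3.241 1.428
v 0.953 -2.999 -0.368
v 0.906 -2.267 0.659
v 2.468 -2.328 -0.002
v 1.012 -3.912 1.062
v 0.834 -3.235 1.309
v 1.423 -3.589 1.588
v 2.012 -1.954 0.448
v 2.601 -2.308 0.727
v 1.696 -2.423 1.506
v 0.879 -3.932 0.333
v 1.468 -4.286 0.612
v 2.057 -2.651 -0.528
v 2.646 -3.005 -0.249
v 1.784 -3.817 -0.446
v 2.889 -3.402 0.328
v 2.161 -4.194 0.86
v 2.027 -4.214 0.131
v 2.477 -3.725 -0.198
v 2.861 -2.972 0.931
v 2.133 -3.764 1.463
v 1.956 -3.087 1.71
v 2.406 -2.598 1.381
v 2.693 -3.693 0.982
v 1.347 -2.476 -0.403
v 0.619 -3.268 0.129
v 1.074 -3.642 -0.321
v 1.524 -3.153 -0.65
v 1.319 -2.046 0.2
v 0.591 -2.838 0.732
v 1.003 -2.515 1.258
v 1.453 -2.026 0.929
v 0.787 -2.547 0.078
v -3.148 2.929 1.224
v -2.437 3.132 1.441
v -3.172 1.911 2.256
v -2.854 3.432 1.728
v -3.444 3.439 1.72
v -3.86 3.147 1.422
v -3.859 2.727 1.008
v -3.441 2.427 0.72
v -2.852 2.42 0.728
v -2.436 2.712 1.027
v 1.725 -1.465 1.021
v -0.046 -1.214 2.302
v 2.031 0.358 1.086
v 0.26 0.61 2.367
v 2.66 -1.67 2.353
v 0.889 -1.418 3.634
v 2.966 0.154 2.418
v 1.195 0.405 3.699
f 1 38 17
f 38 12 41
f 17 41 6
f 38 41 17
f 1 17 13
f 17 6 18
f 13 18 2
f 17 18 13
f 1 13 22
f 13 2 23
f 22 23 8
f 13 23 22
f 1 22 34
f 22 8 37
f 34 37 11
f 22 37 34
f 1 34 38
f 34 11 42
f 38 42 12
f 34 42 38
f 2 18 29
f 18 6 32
f 29 32 10
f 18 32 29
f 6 41 19
f 41 12 40
f 19 40 5
f 41 40 19
f 12 42 39
f 42 11 35
f 39 35 3
f 42 35 39
f 11 37 36
f 37 8 24
f 36 24 7
f 37 24 36
f 8 23 28
f 23 2 25
f 28 25 9
f 23 25 28
f 4 30 16
f 30 10 31
f 16 31 5
f 30 31 16
f 4 16 14
f 16 5 15
f 14 15 3
f 16 15 14
f 4 14 21
f 14 3 20
f 21 20 7
f 14 20 21
f 4 21 26
f 21 7 27
f 26 27 9
f 21 27 26
f 4 26 30
f 26 9 33
f 30 33 10
f 26 33 30
f 5 31 19
f 31 10 32
f 19 32 6
f 31 32 19
f 3 15 39
f 15 5 40
f 39 40 12
f 15 40 39
f 7 20 36
f 20 3 35
f 36 35 11
f 20 35 36
f 9 27 28
f 27 7 24
f 28 24 8
f 27 24 28
f 10 33 29
f 33 9 25
f 29 25 2
f 33 25 29
f 44 43 46
f 44 46 45
f 46 43 47
f 46 47 45
f 47 43 48
f 47 48 45
f 48 43 49
f 48 49 45
f 49 43 50
f 49 50 45
f 50 43 51
f 50 51 45
f 51 43 52
f 51 52 45
f 52 43 44
f 52 44 45
f 54 56 53
f 57 54 53
f 53 56 55
f 55 57 53
f 54 60 56
f 58 54 57
f 58 60 54
f 56 60 55
f 59 57 55
f 55 60 59
f 59 58 57
f 60 58 59



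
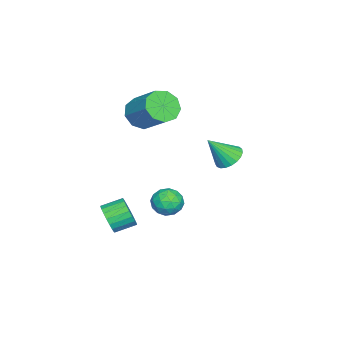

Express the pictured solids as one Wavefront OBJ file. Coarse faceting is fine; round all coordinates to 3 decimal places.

v 1.125 4.111 1.153
v 1.698 4.699 1.276
v 1.755 3.209 2.527
v 1.436 4.812 1.471
v 1.121 4.804 1.61
v 0.806 4.676 1.67
v 0.546 4.451 1.641
v 0.387 4.166 1.528
v 0.355 3.873 1.35
v 0.456 3.62 1.137
v 0.673 3.452 0.928
v 0.968 3.399 0.757
v 1.291 3.468 0.655
v 1.584 3.649 0.639
v 1.799 3.909 0.712
v 1.896 4.205 0.861
v 1.861 4.484 1.061
v -1.422 -1.317 1.964
v -0.834 -1.005 1.166
v 0.091 0.45 2.418
v -0.498 0.137 3.216
v -1.44 -0.633 1.181
v -0.515 0.822 2.433
v -2.038 -0.581 1.563
v -1.113 0.874 2.815
v -2.348 -0.874 2.133
v -1.423 0.581 3.384
v -2.225 -1.374 2.623
v -1.3 0.08 3.875
v -1.726 -1.848 2.805
v -0.802 -0.393 4.057
v -1.086 -2.073 2.594
v -0.161 -0.619 3.846
v -0.603 -1.945 2.088
v 0.322 -0.491 3.339
v -0.503 -1.523 1.524
v 0.422 -0.069 2.776
v 3.724 -1.28 -2.856
v 4.248 -1.268 -2.137
v 3.66 -0.308 -1.724
v 3.136 -0.32 -2.444
v 4.436 -1.052 -2.372
v 3.847 -0.092 -1.96
v 4.5 -0.876 -2.691
v 3.911 0.085 -2.278
v 4.43 -0.77 -3.039
v 3.841 0.191 -2.626
v 4.238 -0.751 -3.355
v 3.649 0.209 -2.942
v 3.957 -0.825 -3.585
v 3.369 0.136 -3.172
v 3.636 -0.977 -3.688
v 3.048 -0.016 -3.276
v 3.331 -1.181 -3.648
v 2.742 -0.221 -3.236
v 3.093 -1.403 -3.471
v 2.504 -0.442 -3.059
v 2.964 -1.603 -3.188
v 2.376 -0.643 -2.775
v 2.967 -1.748 -2.848
v 2.379 -0.787 -2.435
v 3.101 -1.812 -2.508
v 2.512 -0.851 -2.096
v 3.343 -1.784 -2.23
v 2.754 -0.823 -1.817
v 3.65 -1.669 -2.059
v 3.061 -0.708 -1.646
v 3.971 -1.486 -2.026
v 3.382 -0.525 -1.613
v -0.049 1.31 -2.945
v 0.756 1.164 -3.355
v -0.516 -0.024 -3.385
v 0.289 -0.17 -3.795
v 0.239 -0.14 -2.882
v 0.527 0.684 -2.61
v -0.287 0.456 -4.13
v 0.001 1.28 -3.858
v 0.608 0.636 -4.087
v 0.934 0.267 -3.315
v -0.694 0.873 -3.425
v -0.368 0.504 -2.653
v 0.394 1.354 -3.111
v -0.154 -0.214 -3.629
v -0.184 -0.196 -3.092
v 0.289 -0.283 -3.333
v 0.26 1.072 -2.674
v 0.733 0.986 -2.914
v 0.429 0.22 -2.636
v -0.493 0.154 -3.826
v -0.02 0.068 -4.066
v -0.049 1.423 -3.407
v 0.424 1.336 -3.648
v -0.189 0.92 -4.104
v 0.781 0.958 -3.782
v 0.506 0.174 -4.041
v 0.168 0.542 -4.238
v 0.337 1.026 -4.078
v 0.972 0.741 -3.329
v 0.698 -0.043 -3.588
v 0.668 -0.025 -3.051
v 0.838 0.459 -2.891
v 0.885 0.431 -3.759
v -0.458 1.183 -3.152
v -0.732 0.399 -3.411
v -0.598 0.681 -3.849
v -0.428 1.165 -3.689
v -0.266 0.966 -2.699
v -0.541 0.182 -2.958
v -0.097 0.114 -2.662
v 0.072 0.598 -2.502
v -0.645 0.709 -2.981
f 2 1 4
f 2 4 3
f 4 1 5
f 4 5 3
f 5 1 6
f 5 6 3
f 6 1 7
f 6 7 3
f 7 1 8
f 7 8 3
f 8 1 9
f 8 9 3
f 9 1 10
f 9 10 3
f 10 1 11
f 10 11 3
f 11 1 12
f 11 12 3
f 12 1 13
f 12 13 3
f 13 1 14
f 13 14 3
f 14 1 15
f 14 15 3
f 15 1 16
f 15 16 3
f 16 1 17
f 16 17 3
f 17 1 2
f 17 2 3
f 19 18 22
f 19 22 20
f 20 22 23
f 20 23 21
f 22 18 24
f 22 24 23
f 23 24 25
f 23 25 21
f 24 18 26
f 24 26 25
f 25 26 27
f 25 27 21
f 26 18 28
f 26 28 27
f 27 28 29
f 27 29 21
f 28 18 30
f 28 30 29
f 29 30 31
f 29 31 21
f 30 18 32
f 30 32 31
f 31 32 33
f 31 33 21
f 32 18 34
f 32 34 33
f 33 34 35
f 33 35 21
f 34 18 36
f 34 36 35
f 35 36 37
f 35 37 21
f 36 18 19
f 36 19 37
f 37 19 20
f 37 20 21
f 39 38 42
f 39 42 40
f 40 42 43
f 40 43 41
f 42 38 44
f 42 44 43
f 43 44 45
f 43 45 41
f 44 38 46
f 44 46 45
f 45 46 47
f 45 47 41
f 46 38 48
f 46 48 47
f 47 48 49
f 47 49 41
f 48 38 50
f 48 50 49
f 49 50 51
f 49 51 41
f 50 38 52
f 50 52 51
f 51 52 53
f 51 53 41
f 52 38 54
f 52 54 53
f 53 54 55
f 53 55 41
f 54 38 56
f 54 56 55
f 55 56 57
f 55 57 41
f 56 38 58
f 56 58 57
f 57 58 59
f 57 59 41
f 58 38 60
f 58 60 59
f 59 60 61
f 59 61 41
f 60 38 62
f 60 62 61
f 61 62 63
f 61 63 41
f 62 38 64
f 62 64 63
f 63 64 65
f 63 65 41
f 64 38 66
f 64 66 65
f 65 66 67
f 65 67 41
f 66 38 68
f 66 68 67
f 67 68 69
f 67 69 41
f 68 38 39
f 68 39 69
f 69 39 40
f 69 40 41
f 70 107 86
f 107 81 110
f 86 110 75
f 107 110 86
f 70 86 82
f 86 75 87
f 82 87 71
f 86 87 82
f 70 82 91
f 82 71 92
f 91 92 77
f 82 92 91
f 70 91 103
f 91 77 106
f 103 106 80
f 91 106 103
f 70 103 107
f 103 80 111
f 107 111 81
f 103 111 107
f 71 87 98
f 87 75 101
f 98 101 79
f 87 101 98
f 75 110 88
f 110 81 109
f 88 109 74
f 110 109 88
f 81 111 108
f 111 80 104
f 108 104 72
f 111 104 108
f 80 106 105
f 106 77 93
f 105 93 76
f 106 93 105
f 77 92 97
f 92 71 94
f 97 94 78
f 92 94 97
f 73 99 85
f 99 79 100
f 85 100 74
f 99 100 85
f 73 85 83
f 85 74 84
f 83 84 72
f 85 84 83
f 73 83 90
f 83 72 89
f 90 89 76
f 83 89 90
f 73 90 95
f 90 76 96
f 95 96 78
f 90 96 95
f 73 95 99
f 95 78 102
f 99 102 79
f 95 102 99
f 74 100 88
f 100 79 101
f 88 101 75
f 100 101 88
f 72 84 108
f 84 74 109
f 108 109 81
f 84 109 108
f 76 89 105
f 89 72 104
f 105 104 80
f 89 104 105
f 78 96 97
f 96 76 93
f 97 93 77
f 96 93 97
f 79 102 98
f 102 78 94
f 98 94 71
f 102 94 98



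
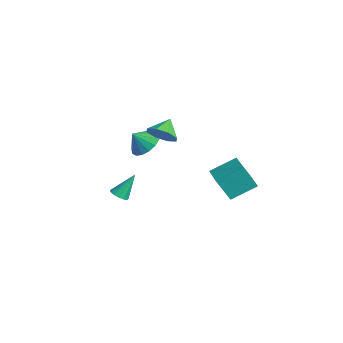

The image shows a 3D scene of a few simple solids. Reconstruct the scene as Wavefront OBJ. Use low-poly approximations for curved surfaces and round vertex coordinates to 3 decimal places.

v -0.936 -1.758 3.054
v -0.635 -2.189 3.784
v -1.564 -1.022 3.746
v -0.226 -1.666 3.6
v -0.233 -1.197 3.096
v -0.651 -1.056 2.567
v -1.236 -1.326 2.323
v -1.645 -1.849 2.507
v -1.638 -2.318 3.011
v -1.22 -2.459 3.54
v -3.879 -1.517 0.698
v -2.913 -1.338 1.005
v -4.001 -2.243 1.502
v -3.18 -1.011 1.26
v -3.607 -0.8 1.386
v -4.097 -0.754 1.354
v -4.537 -0.882 1.172
v -4.826 -1.155 0.881
v -4.898 -1.512 0.549
v -4.737 -1.87 0.25
v -4.38 -2.147 0.054
v -3.907 -2.28 0.006
v -3.429 -2.238 0.116
v -3.053 -2.031 0.359
v -2.867 -1.706 0.68
v 2.253 0.392 0.299
v 1.933 -0.294 1.675
v 2.404 1.812 1.043
v 2.084 1.126 2.418
v 3.676 0.134 0.502
v 3.356 -0.552 1.877
v 3.827 1.554 1.245
v 3.507 0.868 2.621
v -2.477 -3.582 -2.065
v -1.97 -3.788 -1.904
v -2.523 -2.658 -0.735
v -1.91 -3.528 -2.083
v -2.029 -3.285 -2.256
v -2.291 -3.136 -2.368
v -2.611 -3.129 -2.384
v -2.889 -3.266 -2.299
v -3.036 -3.503 -2.139
v -3.005 -3.765 -1.956
v -2.807 -3.969 -1.808
v -2.503 -4.05 -1.741
v -2.191 -3.983 -1.777
f 2 1 4
f 2 4 3
f 4 1 5
f 4 5 3
f 5 1 6
f 5 6 3
f 6 1 7
f 6 7 3
f 7 1 8
f 7 8 3
f 8 1 9
f 8 9 3
f 9 1 10
f 9 10 3
f 10 1 2
f 10 2 3
f 12 11 14
f 12 14 13
f 14 11 15
f 14 15 13
f 15 11 16
f 15 16 13
f 16 11 17
f 16 17 13
f 17 11 18
f 17 18 13
f 18 11 19
f 18 19 13
f 19 11 20
f 19 20 13
f 20 11 21
f 20 21 13
f 21 11 22
f 21 22 13
f 22 11 23
f 22 23 13
f 23 11 24
f 23 24 13
f 24 11 25
f 24 25 13
f 25 11 12
f 25 12 13
f 27 29 26
f 30 27 26
f 26 29 28
f 28 30 26
f 27 33 29
f 31 27 30
f 31 33 27
f 29 33 28
f 32 30 28
f 28 33 32
f 32 31 30
f 33 31 32
f 35 34 37
f 35 37 36
f 37 34 38
f 37 38 36
f 38 34 39
f 38 39 36
f 39 34 40
f 39 40 36
f 40 34 41
f 40 41 36
f 41 34 42
f 41 42 36
f 42 34 43
f 42 43 36
f 43 34 44
f 43 44 36
f 44 34 45
f 44 45 36
f 45 34 46
f 45 46 36
f 46 34 35
f 46 35 36



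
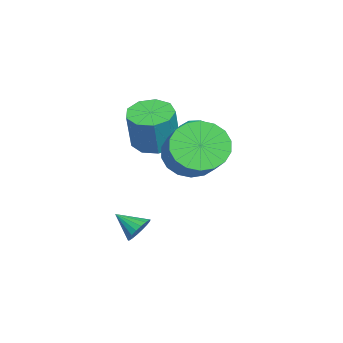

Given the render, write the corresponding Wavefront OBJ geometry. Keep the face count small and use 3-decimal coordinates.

v -2.681 -0.617 1.147
v -2.195 0.119 1.03
v -1.674 0.034 2.656
v -2.159 -0.703 2.773
v -2.755 0.267 1.217
v -2.234 0.181 2.843
v -3.281 0 1.372
v -2.759 -0.085 2.998
v -3.525 -0.555 1.421
v -3.004 -0.64 3.047
v -3.375 -1.139 1.342
v -2.853 -1.225 2.968
v -2.899 -1.48 1.172
v -2.378 -1.565 2.798
v -2.322 -1.417 0.99
v -1.8 -1.502 2.616
v -1.912 -0.979 0.881
v -1.391 -1.065 2.508
v -1.862 -0.373 0.897
v -1.341 -0.458 2.523
v -3.431 1.035 1.556
v -2.918 1.601 1.18
v -2.402 0.119 1.58
v -1.889 0.685 1.204
v -2.148 0.811 2.005
v -2.784 1.377 1.991
v -2.536 0.343 0.769
v -3.172 0.909 0.755
v -2.365 1.174 0.694
v -2.125 1.463 1.458
v -3.195 0.257 1.302
v -2.955 0.546 2.066
v -3.265 1.399 1.366
v -2.055 0.321 1.394
v -2.207 0.395 1.865
v -1.906 0.728 1.644
v -3.186 1.267 1.843
v -2.884 1.6 1.622
v -2.432 1.135 2.107
v -2.436 0.12 1.138
v -2.134 0.453 0.917
v -3.414 0.992 1.116
v -3.113 1.325 0.895
v -2.888 0.585 0.653
v -2.638 1.48 0.859
v -2.033 0.942 0.873
v -2.414 0.74 0.618
v -2.788 1.073 0.609
v -2.497 1.65 1.309
v -1.892 1.112 1.322
v -2.044 1.186 1.794
v -2.418 1.518 1.785
v -2.172 1.399 1.023
v -3.428 0.608 1.438
v -2.823 0.07 1.451
v -2.902 0.202 0.975
v -3.276 0.534 0.966
v -3.287 0.778 1.887
v -2.682 0.24 1.901
v -2.532 0.647 2.151
v -2.906 0.98 2.142
v -3.148 0.321 1.737
v 1.703 -0.495 -1.011
v 2.257 -0.661 -0.965
v 1.397 -1.365 -0.469
v 2.222 -0.517 -0.753
v 2.085 -0.369 -0.593
v 1.871 -0.245 -0.515
v 1.625 -0.172 -0.536
v 1.394 -0.162 -0.65
v 1.224 -0.218 -0.837
v 1.149 -0.329 -1.057
v 1.184 -0.473 -1.269
v 1.322 -0.621 -1.429
v 1.535 -0.744 -1.507
v 1.781 -0.818 -1.486
v 2.012 -0.828 -1.371
v 2.182 -0.772 -1.185
v -1.427 0.848 1.211
v -0.803 0.921 0.332
v 0.851 1.445 1.551
v 0.227 1.372 2.429
v -0.977 1.366 0.377
v 0.677 1.891 1.595
v -1.24 1.709 0.587
v 0.413 2.234 1.805
v -1.541 1.882 0.92
v 0.113 2.406 2.138
v -1.818 1.849 1.311
v -0.164 2.374 2.529
v -2.019 1.619 1.682
v -0.365 2.143 2.901
v -2.102 1.235 1.96
v -0.448 1.76 3.178
v -2.051 0.775 2.089
v -0.397 1.299 3.308
v -1.877 0.329 2.045
v -0.223 0.854 3.263
v -1.613 -0.014 1.835
v 0.04 0.511 3.053
v -1.313 -0.186 1.502
v 0.341 0.338 2.72
v -1.036 -0.154 1.111
v 0.618 0.371 2.329
v -0.835 0.077 0.739
v 0.819 0.601 1.958
v -0.752 0.46 0.462
v 0.902 0.985 1.68
f 2 1 5
f 2 5 3
f 3 5 6
f 3 6 4
f 5 1 7
f 5 7 6
f 6 7 8
f 6 8 4
f 7 1 9
f 7 9 8
f 8 9 10
f 8 10 4
f 9 1 11
f 9 11 10
f 10 11 12
f 10 12 4
f 11 1 13
f 11 13 12
f 12 13 14
f 12 14 4
f 13 1 15
f 13 15 14
f 14 15 16
f 14 16 4
f 15 1 17
f 15 17 16
f 16 17 18
f 16 18 4
f 17 1 19
f 17 19 18
f 18 19 20
f 18 20 4
f 19 1 2
f 19 2 20
f 20 2 3
f 20 3 4
f 21 58 37
f 58 32 61
f 37 61 26
f 58 61 37
f 21 37 33
f 37 26 38
f 33 38 22
f 37 38 33
f 21 33 42
f 33 22 43
f 42 43 28
f 33 43 42
f 21 42 54
f 42 28 57
f 54 57 31
f 42 57 54
f 21 54 58
f 54 31 62
f 58 62 32
f 54 62 58
f 22 38 49
f 38 26 52
f 49 52 30
f 38 52 49
f 26 61 39
f 61 32 60
f 39 60 25
f 61 60 39
f 32 62 59
f 62 31 55
f 59 55 23
f 62 55 59
f 31 57 56
f 57 28 44
f 56 44 27
f 57 44 56
f 28 43 48
f 43 22 45
f 48 45 29
f 43 45 48
f 24 50 36
f 50 30 51
f 36 51 25
f 50 51 36
f 24 36 34
f 36 25 35
f 34 35 23
f 36 35 34
f 24 34 41
f 34 23 40
f 41 40 27
f 34 40 41
f 24 41 46
f 41 27 47
f 46 47 29
f 41 47 46
f 24 46 50
f 46 29 53
f 50 53 30
f 46 53 50
f 25 51 39
f 51 30 52
f 39 52 26
f 51 52 39
f 23 35 59
f 35 25 60
f 59 60 32
f 35 60 59
f 27 40 56
f 40 23 55
f 56 55 31
f 40 55 56
f 29 47 48
f 47 27 44
f 48 44 28
f 47 44 48
f 30 53 49
f 53 29 45
f 49 45 22
f 53 45 49
f 64 63 66
f 64 66 65
f 66 63 67
f 66 67 65
f 67 63 68
f 67 68 65
f 68 63 69
f 68 69 65
f 69 63 70
f 69 70 65
f 70 63 71
f 70 71 65
f 71 63 72
f 71 72 65
f 72 63 73
f 72 73 65
f 73 63 74
f 73 74 65
f 74 63 75
f 74 75 65
f 75 63 76
f 75 76 65
f 76 63 77
f 76 77 65
f 77 63 78
f 77 78 65
f 78 63 64
f 78 64 65
f 80 79 83
f 80 83 81
f 81 83 84
f 81 84 82
f 83 79 85
f 83 85 84
f 84 85 86
f 84 86 82
f 85 79 87
f 85 87 86
f 86 87 88
f 86 88 82
f 87 79 89
f 87 89 88
f 88 89 90
f 88 90 82
f 89 79 91
f 89 91 90
f 90 91 92
f 90 92 82
f 91 79 93
f 91 93 92
f 92 93 94
f 92 94 82
f 93 79 95
f 93 95 94
f 94 95 96
f 94 96 82
f 95 79 97
f 95 97 96
f 96 97 98
f 96 98 82
f 97 79 99
f 97 99 98
f 98 99 100
f 98 100 82
f 99 79 101
f 99 101 100
f 100 101 102
f 100 102 82
f 101 79 103
f 101 103 102
f 102 103 104
f 102 104 82
f 103 79 105
f 103 105 104
f 104 105 106
f 104 106 82
f 105 79 107
f 105 107 106
f 106 107 108
f 106 108 82
f 107 79 80
f 107 80 108
f 108 80 81
f 108 81 82

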